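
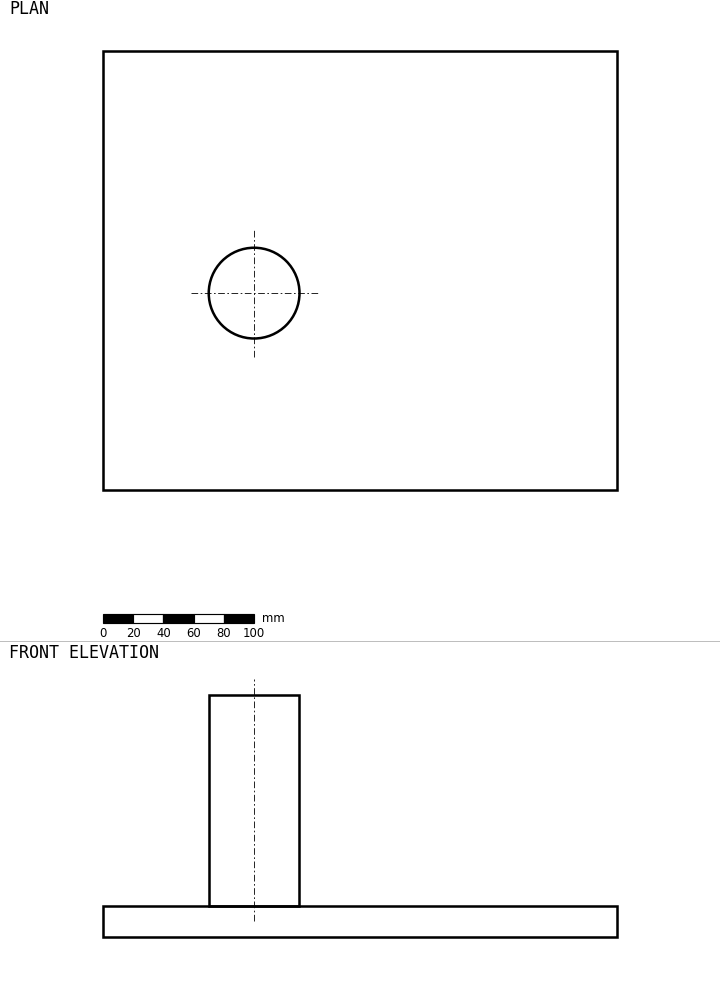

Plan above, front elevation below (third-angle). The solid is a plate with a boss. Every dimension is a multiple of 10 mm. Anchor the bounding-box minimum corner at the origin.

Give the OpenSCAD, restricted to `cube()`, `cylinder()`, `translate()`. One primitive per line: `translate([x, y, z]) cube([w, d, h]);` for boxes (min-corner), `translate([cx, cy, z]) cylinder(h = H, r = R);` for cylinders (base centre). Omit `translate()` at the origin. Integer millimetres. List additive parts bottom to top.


cube([340, 290, 20]);
translate([100, 130, 20]) cylinder(h = 140, r = 30);


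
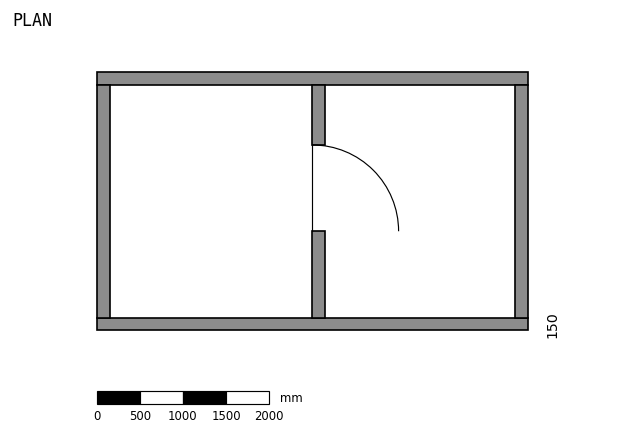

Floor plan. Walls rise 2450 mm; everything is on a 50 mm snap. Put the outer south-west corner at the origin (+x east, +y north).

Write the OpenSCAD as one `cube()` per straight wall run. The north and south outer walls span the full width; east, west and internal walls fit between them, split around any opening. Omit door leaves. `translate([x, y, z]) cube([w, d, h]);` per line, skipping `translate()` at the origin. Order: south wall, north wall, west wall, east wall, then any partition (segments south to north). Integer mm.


cube([5000, 150, 2450]);
translate([0, 2850, 0]) cube([5000, 150, 2450]);
translate([0, 150, 0]) cube([150, 2700, 2450]);
translate([4850, 150, 0]) cube([150, 2700, 2450]);
translate([2500, 150, 0]) cube([150, 1000, 2450]);
translate([2500, 2150, 0]) cube([150, 700, 2450]);


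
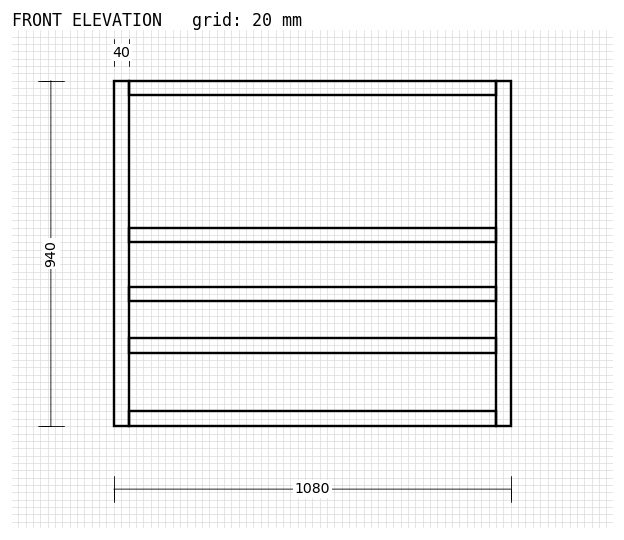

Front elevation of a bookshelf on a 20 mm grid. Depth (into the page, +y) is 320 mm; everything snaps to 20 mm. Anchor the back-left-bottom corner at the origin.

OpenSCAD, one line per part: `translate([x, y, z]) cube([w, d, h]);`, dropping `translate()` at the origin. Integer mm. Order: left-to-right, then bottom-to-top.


cube([40, 320, 940]);
translate([40, 0, 0]) cube([1000, 320, 40]);
translate([40, 0, 200]) cube([1000, 320, 40]);
translate([40, 0, 340]) cube([1000, 320, 40]);
translate([40, 0, 500]) cube([1000, 320, 40]);
translate([40, 0, 900]) cube([1000, 320, 40]);
translate([1040, 0, 0]) cube([40, 320, 940]);


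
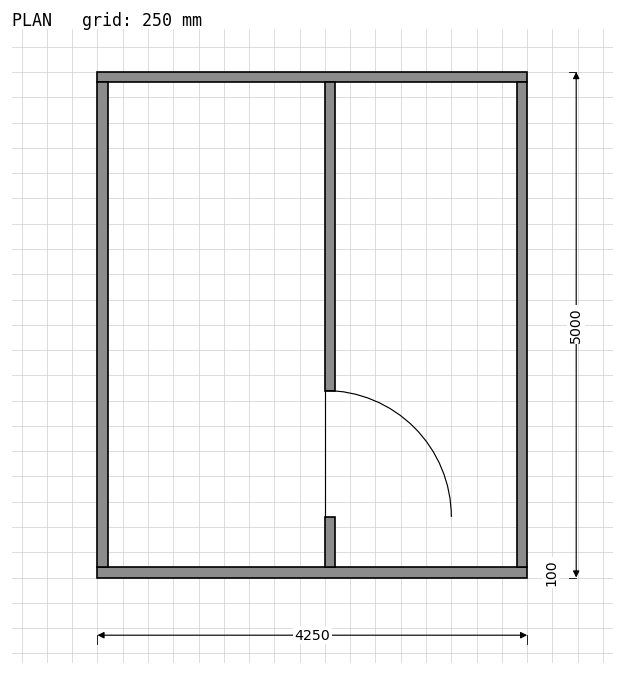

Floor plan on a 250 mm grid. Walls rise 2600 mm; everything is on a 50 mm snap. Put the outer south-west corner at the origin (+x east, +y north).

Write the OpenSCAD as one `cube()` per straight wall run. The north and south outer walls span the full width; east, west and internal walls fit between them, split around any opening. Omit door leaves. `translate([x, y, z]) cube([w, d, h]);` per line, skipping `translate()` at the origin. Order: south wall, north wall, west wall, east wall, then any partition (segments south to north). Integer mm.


cube([4250, 100, 2600]);
translate([0, 4900, 0]) cube([4250, 100, 2600]);
translate([0, 100, 0]) cube([100, 4800, 2600]);
translate([4150, 100, 0]) cube([100, 4800, 2600]);
translate([2250, 100, 0]) cube([100, 500, 2600]);
translate([2250, 1850, 0]) cube([100, 3050, 2600]);


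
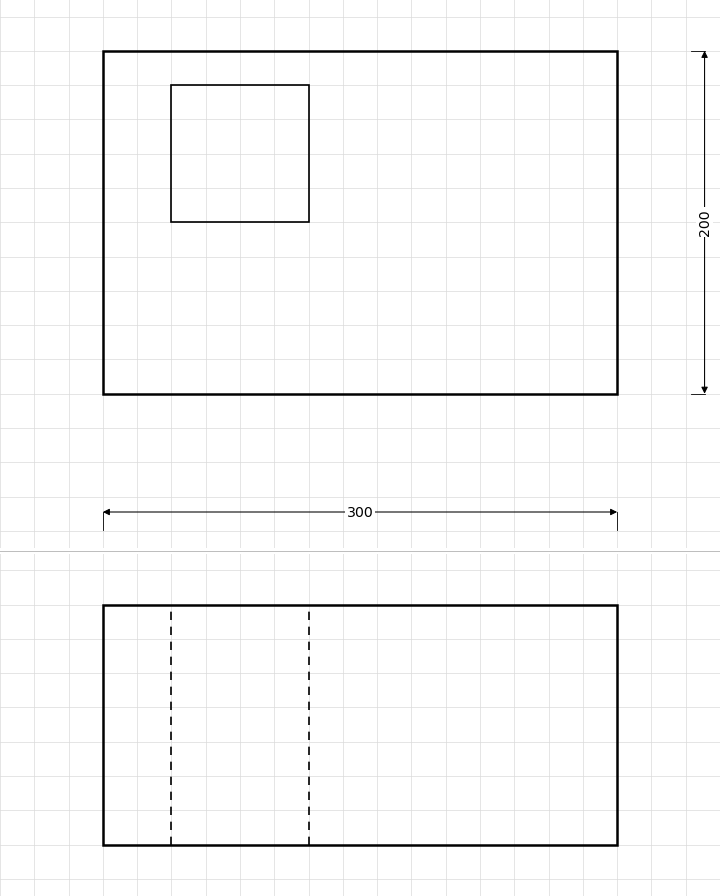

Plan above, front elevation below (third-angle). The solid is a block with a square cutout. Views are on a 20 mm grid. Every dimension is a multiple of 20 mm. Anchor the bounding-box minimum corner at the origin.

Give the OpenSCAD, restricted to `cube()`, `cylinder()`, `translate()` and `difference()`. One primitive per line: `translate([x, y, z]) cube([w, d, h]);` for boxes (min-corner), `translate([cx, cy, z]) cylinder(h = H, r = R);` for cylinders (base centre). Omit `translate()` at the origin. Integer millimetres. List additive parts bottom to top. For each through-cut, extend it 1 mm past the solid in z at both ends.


difference() {
  cube([300, 200, 140]);
  translate([40, 100, -1]) cube([80, 80, 142]);
}


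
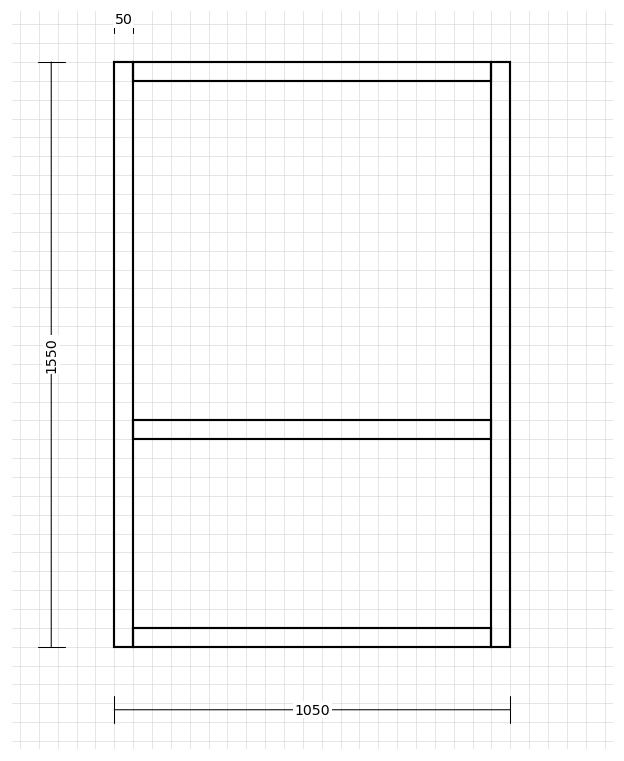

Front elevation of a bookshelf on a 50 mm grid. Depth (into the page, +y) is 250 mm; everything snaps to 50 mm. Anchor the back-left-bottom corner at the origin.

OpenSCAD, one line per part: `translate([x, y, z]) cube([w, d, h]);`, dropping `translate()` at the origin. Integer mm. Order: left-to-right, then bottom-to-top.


cube([50, 250, 1550]);
translate([50, 0, 0]) cube([950, 250, 50]);
translate([50, 0, 550]) cube([950, 250, 50]);
translate([50, 0, 1500]) cube([950, 250, 50]);
translate([1000, 0, 0]) cube([50, 250, 1550]);


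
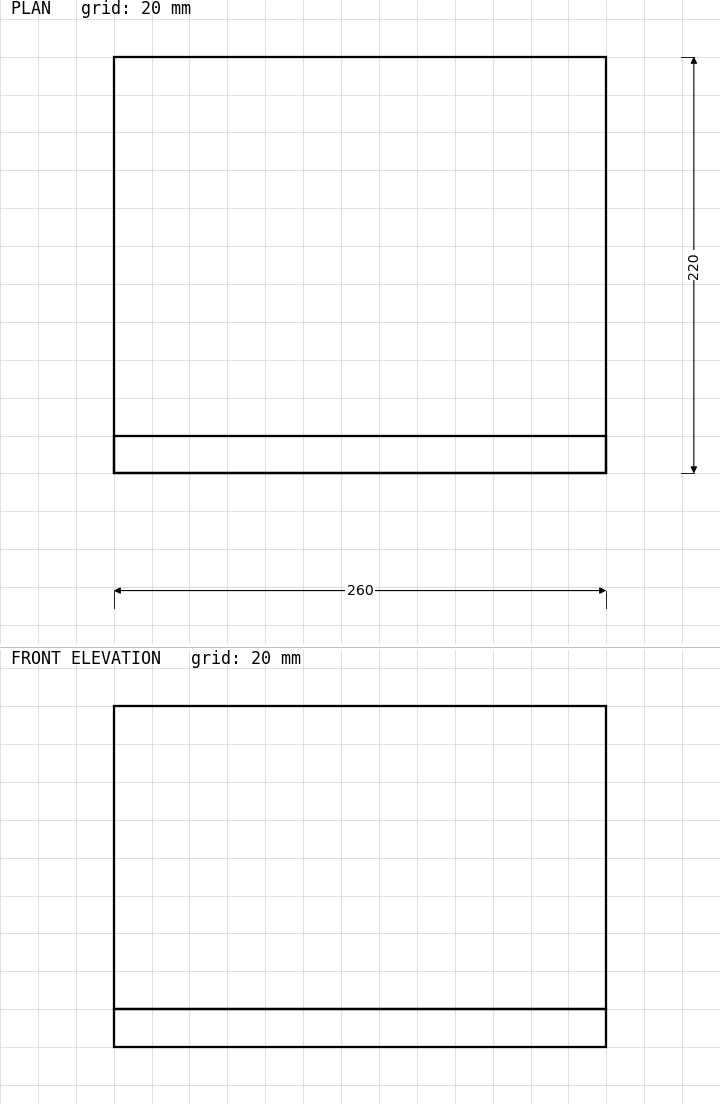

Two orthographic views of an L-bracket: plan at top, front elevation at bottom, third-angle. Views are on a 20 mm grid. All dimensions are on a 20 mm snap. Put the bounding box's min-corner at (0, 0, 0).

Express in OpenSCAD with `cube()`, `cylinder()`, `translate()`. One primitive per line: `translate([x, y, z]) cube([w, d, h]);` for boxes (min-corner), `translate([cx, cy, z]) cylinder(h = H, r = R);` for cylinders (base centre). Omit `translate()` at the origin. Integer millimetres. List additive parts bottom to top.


cube([260, 220, 20]);
translate([0, 0, 20]) cube([260, 20, 160]);


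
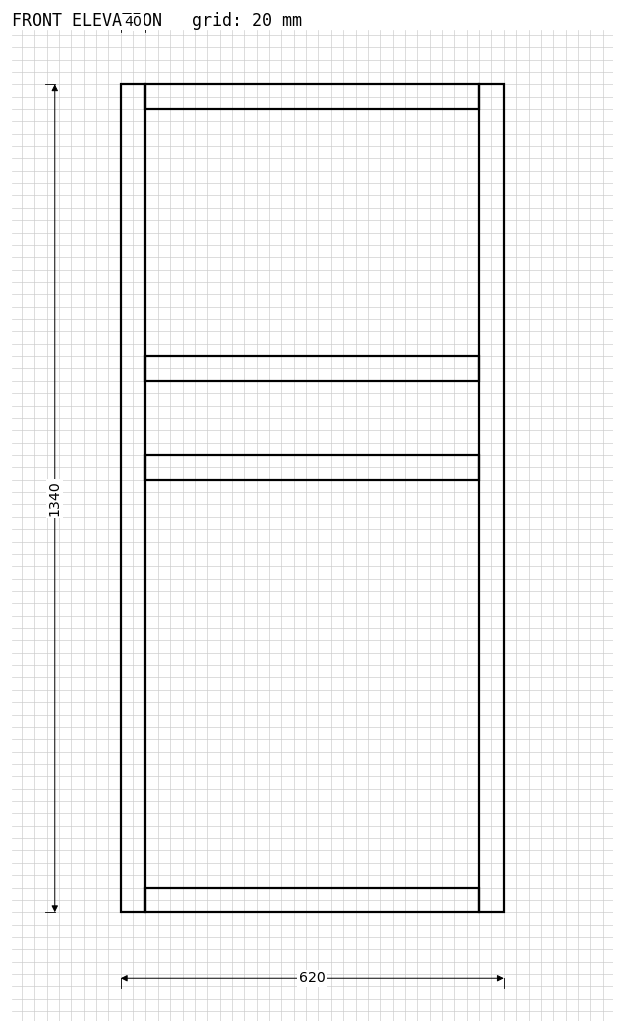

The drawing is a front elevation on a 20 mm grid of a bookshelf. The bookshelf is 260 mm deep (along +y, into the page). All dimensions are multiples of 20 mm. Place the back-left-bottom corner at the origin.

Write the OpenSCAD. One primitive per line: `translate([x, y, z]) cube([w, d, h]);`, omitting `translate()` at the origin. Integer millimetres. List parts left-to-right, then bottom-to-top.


cube([40, 260, 1340]);
translate([40, 0, 0]) cube([540, 260, 40]);
translate([40, 0, 700]) cube([540, 260, 40]);
translate([40, 0, 860]) cube([540, 260, 40]);
translate([40, 0, 1300]) cube([540, 260, 40]);
translate([580, 0, 0]) cube([40, 260, 1340]);


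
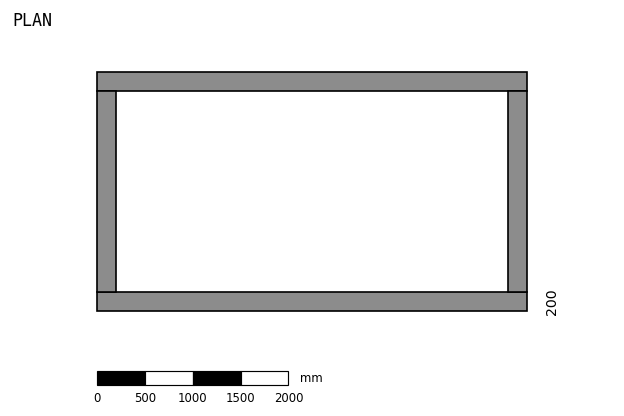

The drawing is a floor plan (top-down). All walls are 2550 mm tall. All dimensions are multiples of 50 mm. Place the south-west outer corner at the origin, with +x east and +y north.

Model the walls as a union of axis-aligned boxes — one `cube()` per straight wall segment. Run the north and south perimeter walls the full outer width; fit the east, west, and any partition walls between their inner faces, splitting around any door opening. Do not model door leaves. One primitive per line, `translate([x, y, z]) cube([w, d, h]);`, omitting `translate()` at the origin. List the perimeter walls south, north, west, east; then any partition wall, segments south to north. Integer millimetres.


cube([4500, 200, 2550]);
translate([0, 2300, 0]) cube([4500, 200, 2550]);
translate([0, 200, 0]) cube([200, 2100, 2550]);
translate([4300, 200, 0]) cube([200, 2100, 2550]);


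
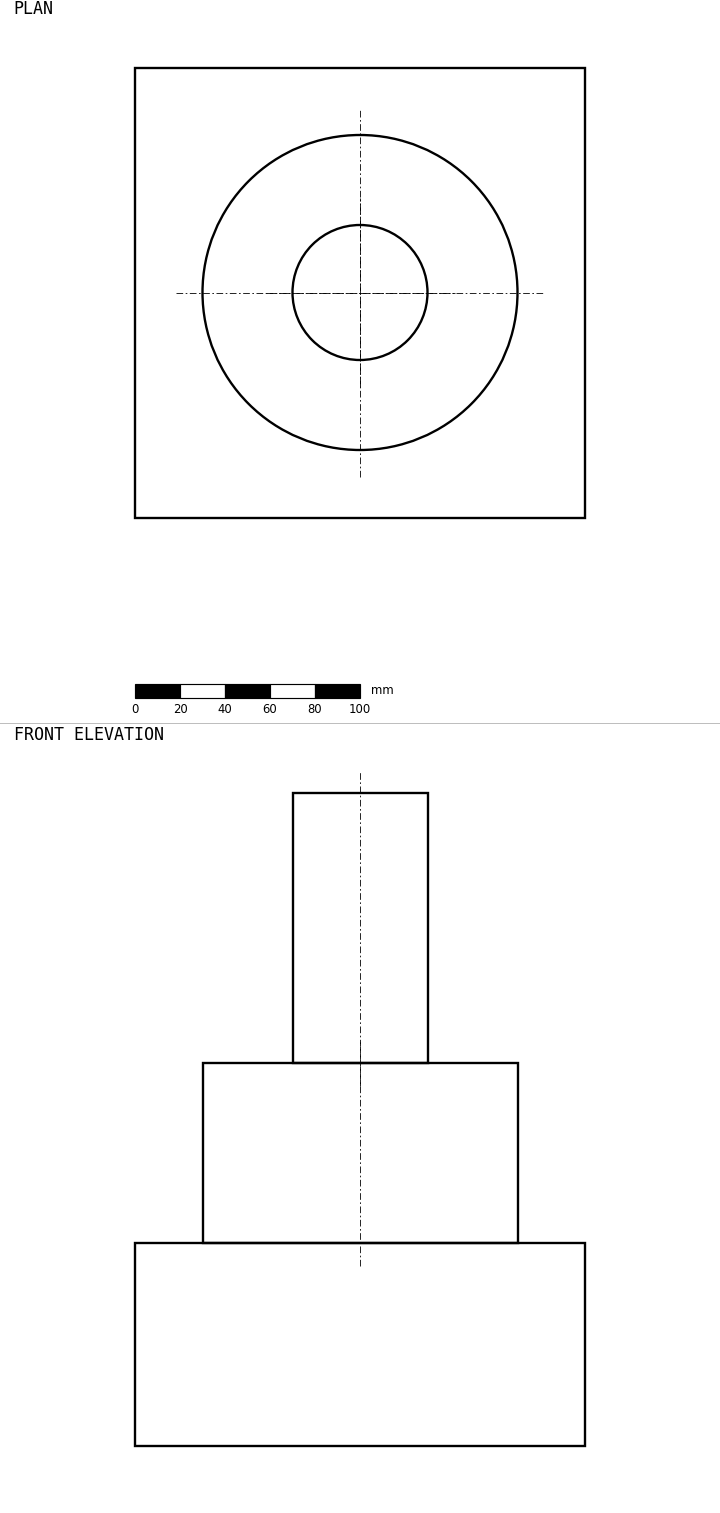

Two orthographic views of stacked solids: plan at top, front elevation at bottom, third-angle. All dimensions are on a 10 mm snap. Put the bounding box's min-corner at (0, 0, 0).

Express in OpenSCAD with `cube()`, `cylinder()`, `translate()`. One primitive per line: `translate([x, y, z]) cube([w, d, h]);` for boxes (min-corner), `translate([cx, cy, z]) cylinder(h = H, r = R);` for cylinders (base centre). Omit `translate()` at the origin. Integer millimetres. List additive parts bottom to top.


cube([200, 200, 90]);
translate([100, 100, 90]) cylinder(h = 80, r = 70);
translate([100, 100, 170]) cylinder(h = 120, r = 30);


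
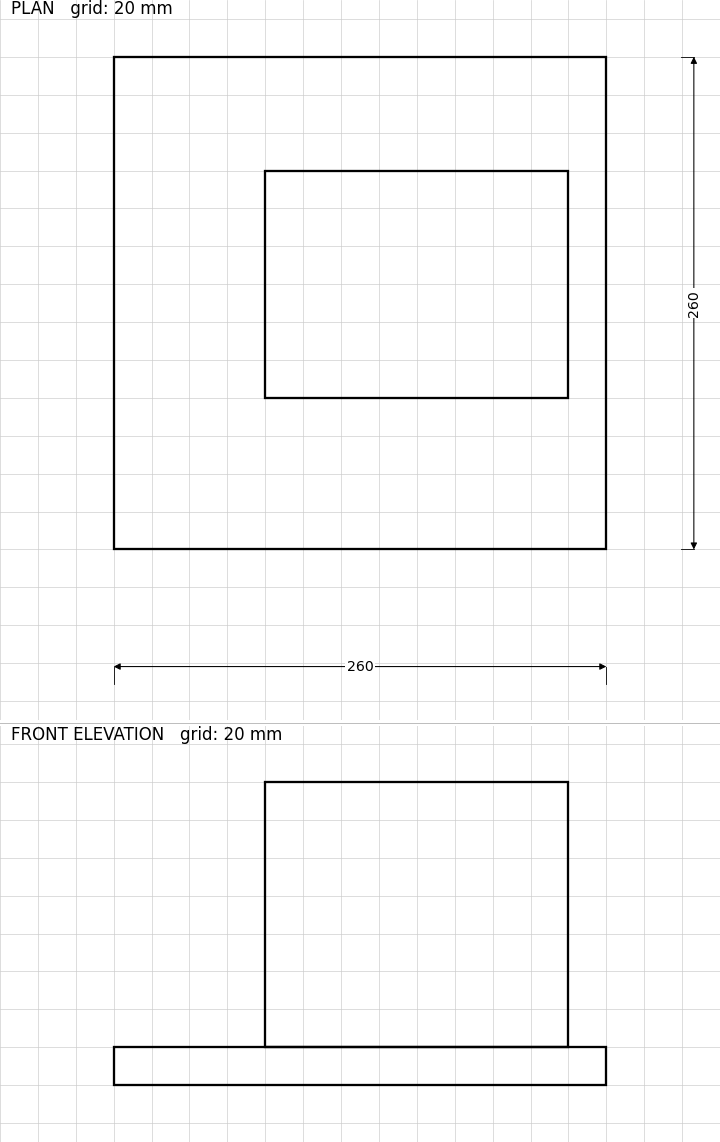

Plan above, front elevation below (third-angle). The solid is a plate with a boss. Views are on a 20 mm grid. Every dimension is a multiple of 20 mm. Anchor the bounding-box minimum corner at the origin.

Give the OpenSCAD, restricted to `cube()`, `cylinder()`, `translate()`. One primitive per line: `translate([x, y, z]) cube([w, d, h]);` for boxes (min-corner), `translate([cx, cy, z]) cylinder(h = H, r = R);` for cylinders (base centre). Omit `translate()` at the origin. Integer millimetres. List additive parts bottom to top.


cube([260, 260, 20]);
translate([80, 80, 20]) cube([160, 120, 140]);


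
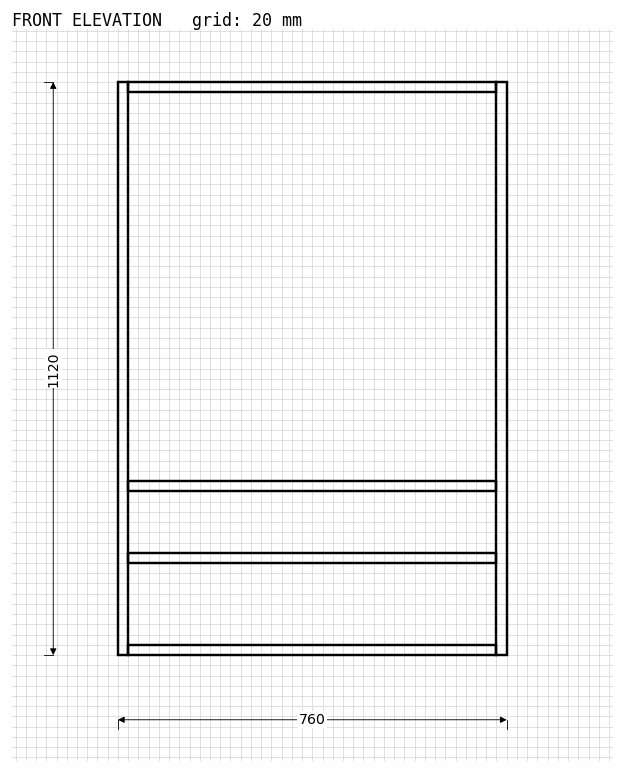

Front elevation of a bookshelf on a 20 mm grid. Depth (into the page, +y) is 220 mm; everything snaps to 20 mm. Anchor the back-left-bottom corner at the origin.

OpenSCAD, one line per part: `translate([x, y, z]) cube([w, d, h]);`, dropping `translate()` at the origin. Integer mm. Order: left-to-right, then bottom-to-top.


cube([20, 220, 1120]);
translate([20, 0, 0]) cube([720, 220, 20]);
translate([20, 0, 180]) cube([720, 220, 20]);
translate([20, 0, 320]) cube([720, 220, 20]);
translate([20, 0, 1100]) cube([720, 220, 20]);
translate([740, 0, 0]) cube([20, 220, 1120]);


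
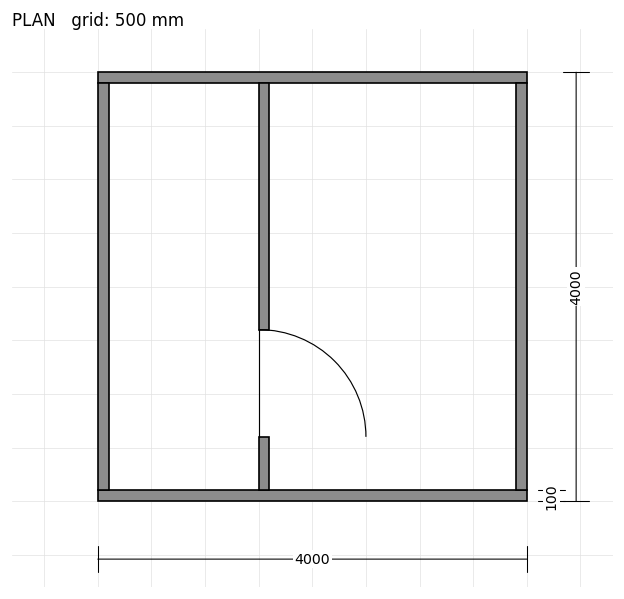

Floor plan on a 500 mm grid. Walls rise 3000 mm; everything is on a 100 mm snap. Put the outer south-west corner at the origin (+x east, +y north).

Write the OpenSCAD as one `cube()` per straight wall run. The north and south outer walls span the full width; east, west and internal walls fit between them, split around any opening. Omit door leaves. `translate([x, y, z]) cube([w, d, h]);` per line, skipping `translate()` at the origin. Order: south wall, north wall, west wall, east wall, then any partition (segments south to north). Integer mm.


cube([4000, 100, 3000]);
translate([0, 3900, 0]) cube([4000, 100, 3000]);
translate([0, 100, 0]) cube([100, 3800, 3000]);
translate([3900, 100, 0]) cube([100, 3800, 3000]);
translate([1500, 100, 0]) cube([100, 500, 3000]);
translate([1500, 1600, 0]) cube([100, 2300, 3000]);


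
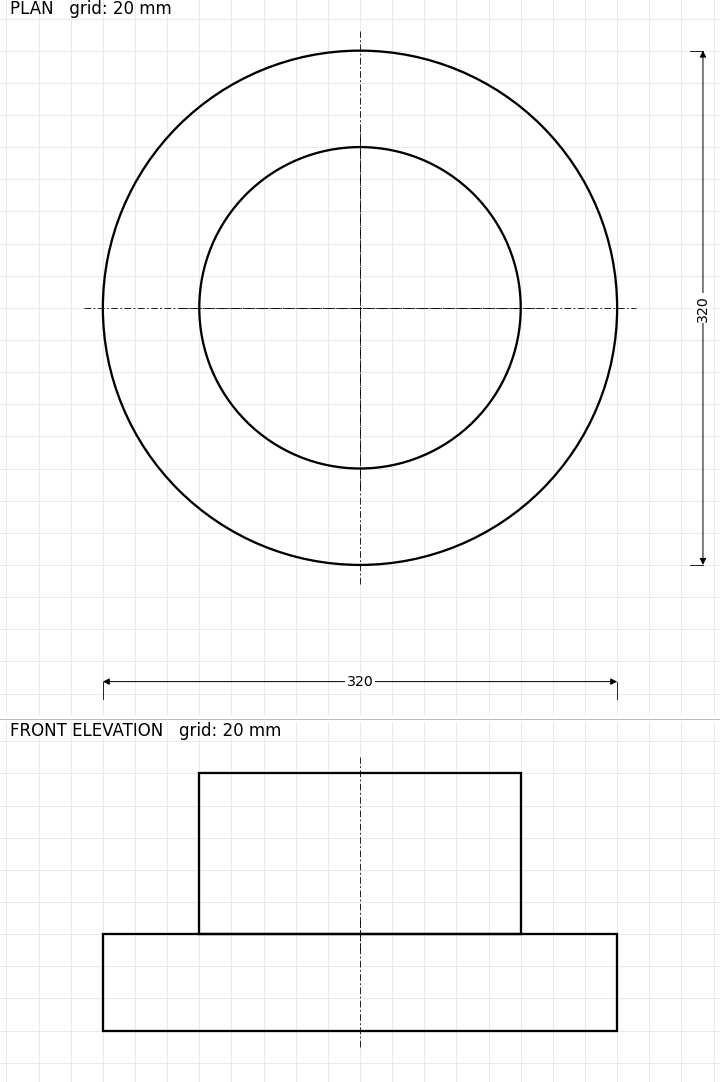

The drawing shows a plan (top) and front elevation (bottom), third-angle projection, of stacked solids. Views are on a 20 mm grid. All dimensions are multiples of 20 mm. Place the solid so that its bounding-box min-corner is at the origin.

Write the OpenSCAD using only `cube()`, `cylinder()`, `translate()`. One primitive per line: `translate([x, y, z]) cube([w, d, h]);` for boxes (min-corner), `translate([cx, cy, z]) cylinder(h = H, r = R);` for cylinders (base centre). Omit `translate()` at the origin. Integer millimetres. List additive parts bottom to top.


translate([160, 160, 0]) cylinder(h = 60, r = 160);
translate([160, 160, 60]) cylinder(h = 100, r = 100);


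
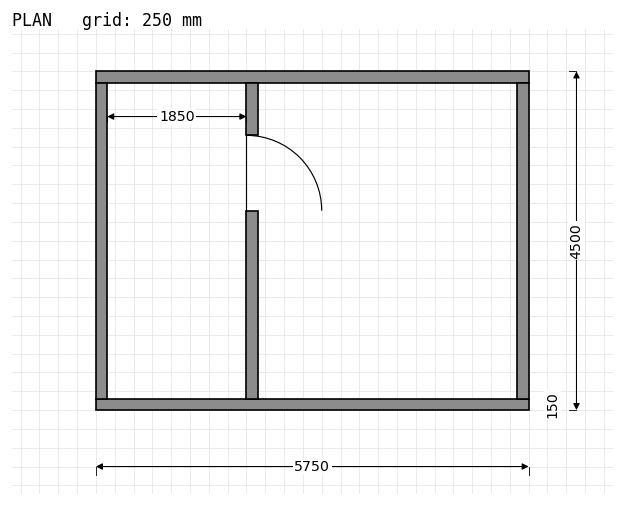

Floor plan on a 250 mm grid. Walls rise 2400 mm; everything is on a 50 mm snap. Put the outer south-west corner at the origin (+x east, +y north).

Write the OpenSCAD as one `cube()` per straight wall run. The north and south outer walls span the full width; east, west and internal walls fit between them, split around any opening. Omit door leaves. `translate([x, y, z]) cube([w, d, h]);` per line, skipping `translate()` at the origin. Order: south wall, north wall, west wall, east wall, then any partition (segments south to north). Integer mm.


cube([5750, 150, 2400]);
translate([0, 4350, 0]) cube([5750, 150, 2400]);
translate([0, 150, 0]) cube([150, 4200, 2400]);
translate([5600, 150, 0]) cube([150, 4200, 2400]);
translate([2000, 150, 0]) cube([150, 2500, 2400]);
translate([2000, 3650, 0]) cube([150, 700, 2400]);


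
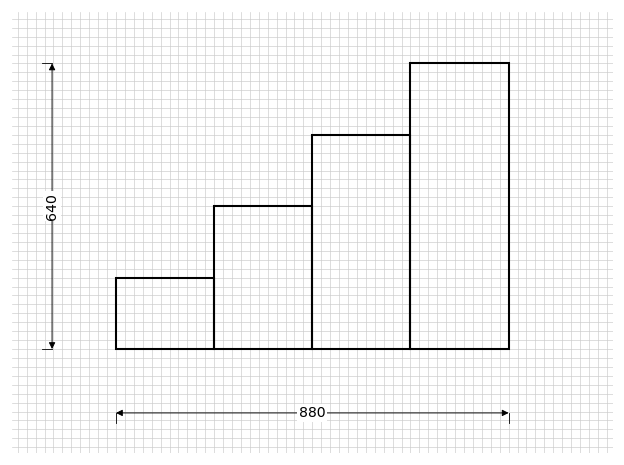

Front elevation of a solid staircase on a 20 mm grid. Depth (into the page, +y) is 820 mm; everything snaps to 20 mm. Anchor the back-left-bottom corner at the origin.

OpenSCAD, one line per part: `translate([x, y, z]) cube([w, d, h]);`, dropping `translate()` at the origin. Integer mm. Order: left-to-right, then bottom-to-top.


cube([220, 820, 160]);
translate([220, 0, 0]) cube([220, 820, 320]);
translate([440, 0, 0]) cube([220, 820, 480]);
translate([660, 0, 0]) cube([220, 820, 640]);


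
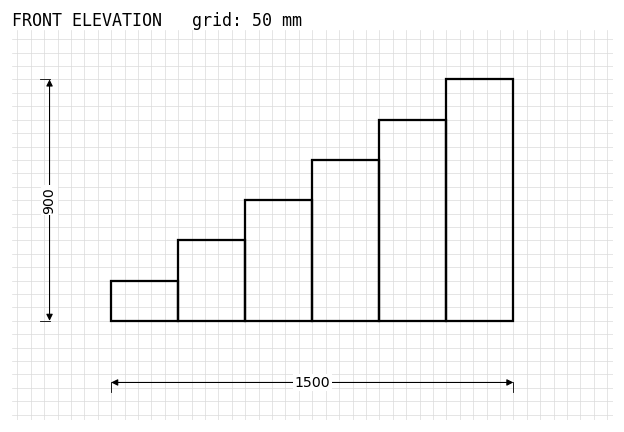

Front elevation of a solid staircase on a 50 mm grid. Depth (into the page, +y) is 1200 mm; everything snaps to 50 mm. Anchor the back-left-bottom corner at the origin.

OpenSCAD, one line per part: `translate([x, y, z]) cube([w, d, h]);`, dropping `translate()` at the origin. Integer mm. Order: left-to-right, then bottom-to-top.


cube([250, 1200, 150]);
translate([250, 0, 0]) cube([250, 1200, 300]);
translate([500, 0, 0]) cube([250, 1200, 450]);
translate([750, 0, 0]) cube([250, 1200, 600]);
translate([1000, 0, 0]) cube([250, 1200, 750]);
translate([1250, 0, 0]) cube([250, 1200, 900]);


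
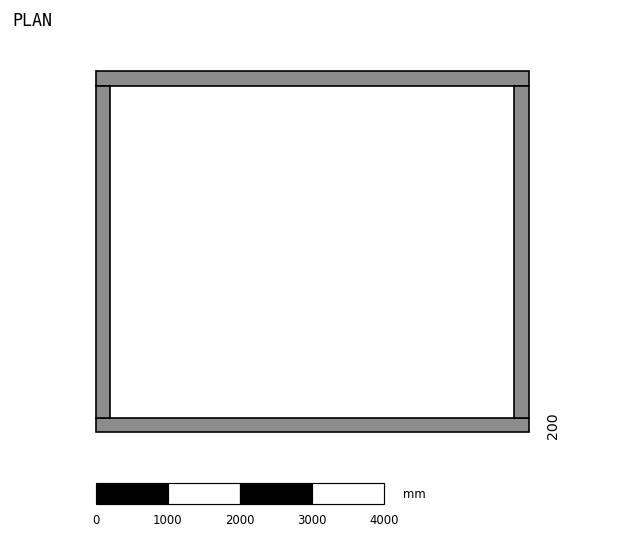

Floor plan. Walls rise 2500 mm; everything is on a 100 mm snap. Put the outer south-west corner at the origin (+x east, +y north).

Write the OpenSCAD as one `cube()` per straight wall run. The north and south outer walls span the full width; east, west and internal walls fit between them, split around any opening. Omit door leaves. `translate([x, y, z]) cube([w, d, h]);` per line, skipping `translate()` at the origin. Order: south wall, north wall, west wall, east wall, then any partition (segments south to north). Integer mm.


cube([6000, 200, 2500]);
translate([0, 4800, 0]) cube([6000, 200, 2500]);
translate([0, 200, 0]) cube([200, 4600, 2500]);
translate([5800, 200, 0]) cube([200, 4600, 2500]);


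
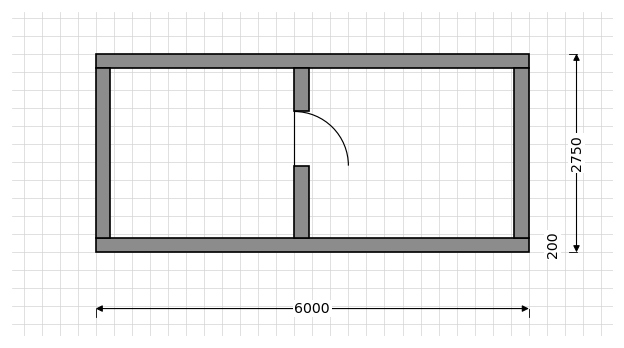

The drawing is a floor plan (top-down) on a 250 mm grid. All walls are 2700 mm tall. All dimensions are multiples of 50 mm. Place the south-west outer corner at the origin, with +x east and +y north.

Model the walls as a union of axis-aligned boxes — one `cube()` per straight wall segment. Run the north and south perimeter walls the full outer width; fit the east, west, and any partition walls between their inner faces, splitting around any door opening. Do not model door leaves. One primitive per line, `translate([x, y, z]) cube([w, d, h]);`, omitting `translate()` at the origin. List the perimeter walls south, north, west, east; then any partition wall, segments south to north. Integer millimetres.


cube([6000, 200, 2700]);
translate([0, 2550, 0]) cube([6000, 200, 2700]);
translate([0, 200, 0]) cube([200, 2350, 2700]);
translate([5800, 200, 0]) cube([200, 2350, 2700]);
translate([2750, 200, 0]) cube([200, 1000, 2700]);
translate([2750, 1950, 0]) cube([200, 600, 2700]);


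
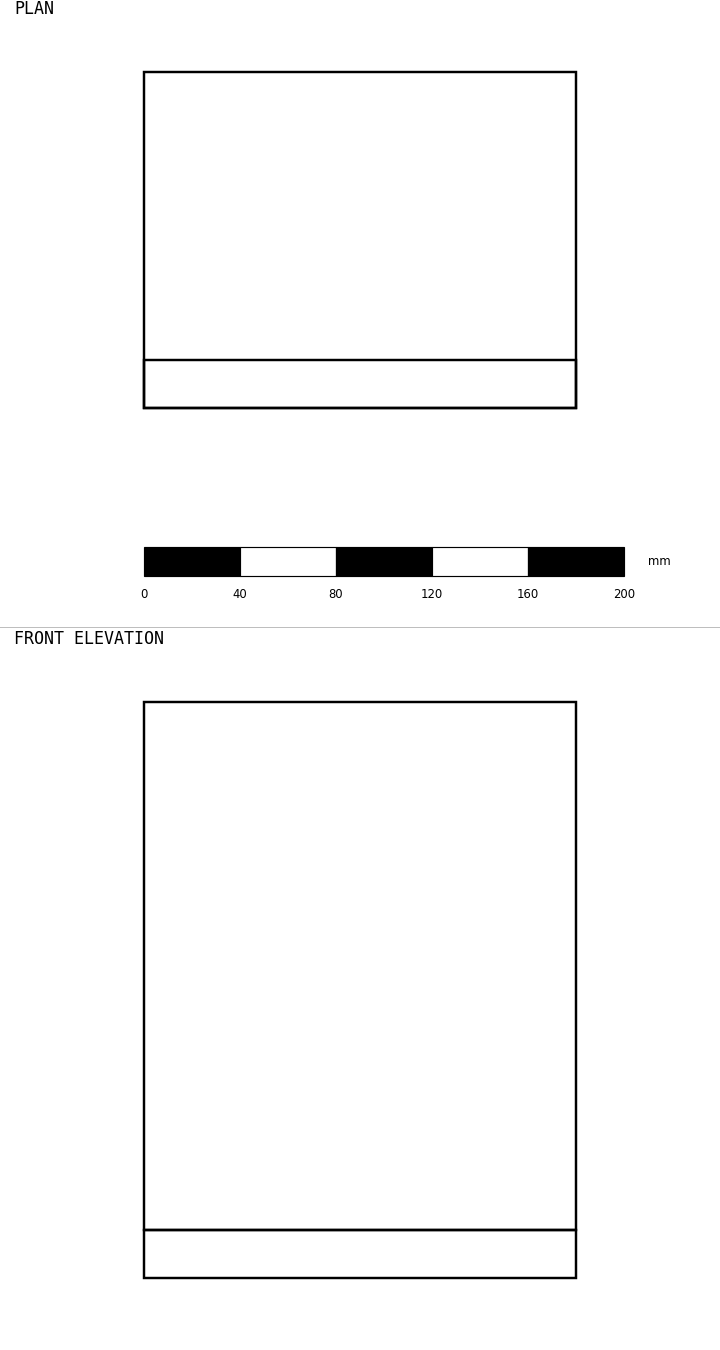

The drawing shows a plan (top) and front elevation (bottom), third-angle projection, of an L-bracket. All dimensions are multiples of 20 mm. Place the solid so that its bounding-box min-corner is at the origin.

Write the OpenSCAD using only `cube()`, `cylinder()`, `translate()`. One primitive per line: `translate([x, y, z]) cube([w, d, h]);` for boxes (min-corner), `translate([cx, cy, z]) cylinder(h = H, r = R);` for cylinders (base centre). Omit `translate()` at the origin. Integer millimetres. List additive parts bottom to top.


cube([180, 140, 20]);
translate([0, 0, 20]) cube([180, 20, 220]);


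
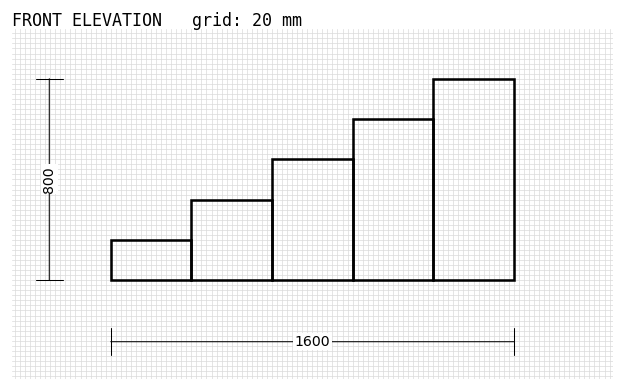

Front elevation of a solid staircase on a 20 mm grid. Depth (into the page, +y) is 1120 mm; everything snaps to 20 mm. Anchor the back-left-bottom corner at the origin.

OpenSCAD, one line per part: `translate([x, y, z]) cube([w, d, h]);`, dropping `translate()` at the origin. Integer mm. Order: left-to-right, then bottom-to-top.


cube([320, 1120, 160]);
translate([320, 0, 0]) cube([320, 1120, 320]);
translate([640, 0, 0]) cube([320, 1120, 480]);
translate([960, 0, 0]) cube([320, 1120, 640]);
translate([1280, 0, 0]) cube([320, 1120, 800]);


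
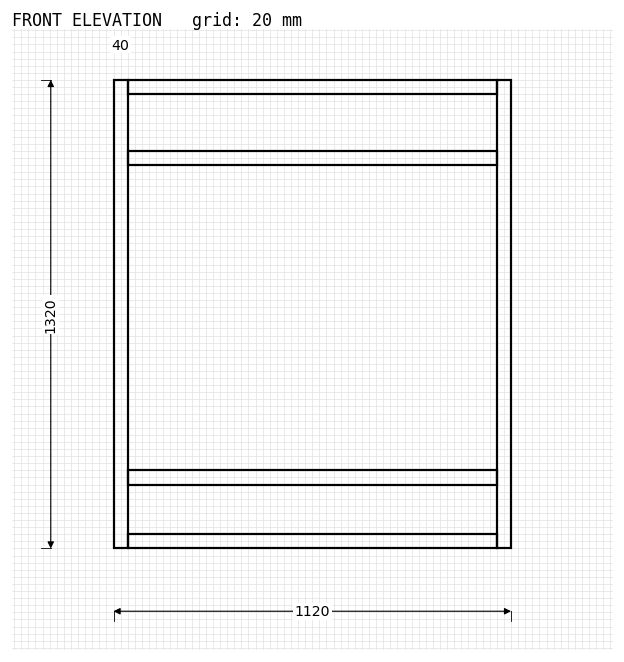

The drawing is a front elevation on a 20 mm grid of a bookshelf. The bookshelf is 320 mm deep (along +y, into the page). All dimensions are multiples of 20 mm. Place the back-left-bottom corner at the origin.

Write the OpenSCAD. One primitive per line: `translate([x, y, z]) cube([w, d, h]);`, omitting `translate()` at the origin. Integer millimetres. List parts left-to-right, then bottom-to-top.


cube([40, 320, 1320]);
translate([40, 0, 0]) cube([1040, 320, 40]);
translate([40, 0, 180]) cube([1040, 320, 40]);
translate([40, 0, 1080]) cube([1040, 320, 40]);
translate([40, 0, 1280]) cube([1040, 320, 40]);
translate([1080, 0, 0]) cube([40, 320, 1320]);


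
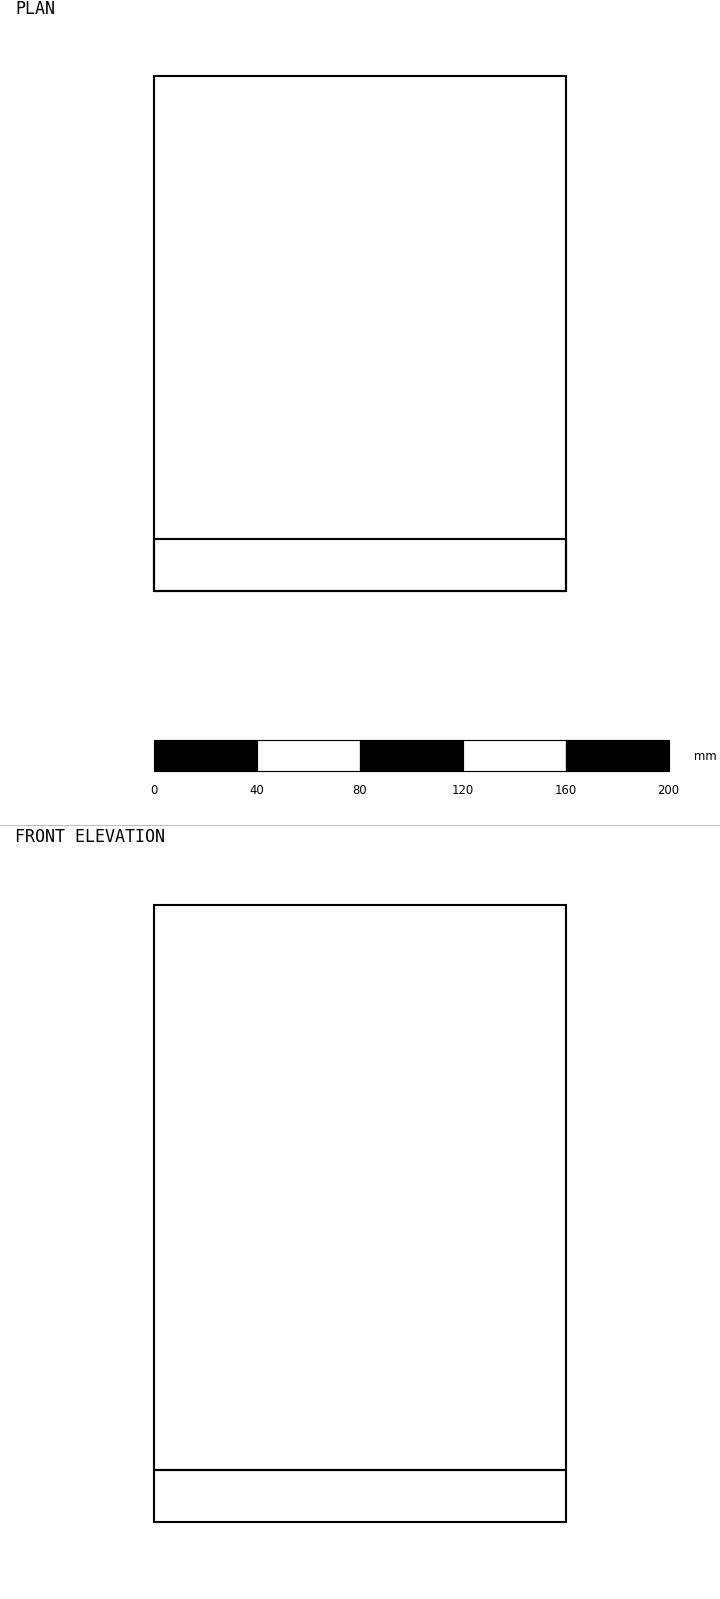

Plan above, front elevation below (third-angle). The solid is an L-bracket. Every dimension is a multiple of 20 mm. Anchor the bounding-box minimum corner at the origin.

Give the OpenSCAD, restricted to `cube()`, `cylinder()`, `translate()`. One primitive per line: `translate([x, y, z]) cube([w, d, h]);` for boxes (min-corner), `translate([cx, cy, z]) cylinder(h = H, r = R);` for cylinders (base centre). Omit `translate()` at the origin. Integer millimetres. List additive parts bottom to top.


cube([160, 200, 20]);
translate([0, 0, 20]) cube([160, 20, 220]);


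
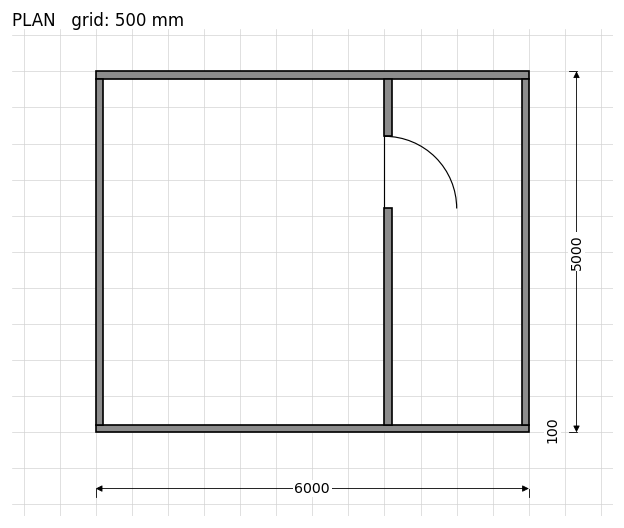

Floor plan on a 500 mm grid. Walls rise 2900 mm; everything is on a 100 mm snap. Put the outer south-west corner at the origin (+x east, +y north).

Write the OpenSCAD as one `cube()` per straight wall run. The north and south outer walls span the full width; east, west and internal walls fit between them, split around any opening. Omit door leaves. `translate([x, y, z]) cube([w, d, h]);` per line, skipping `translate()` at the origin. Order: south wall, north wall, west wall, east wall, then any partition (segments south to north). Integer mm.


cube([6000, 100, 2900]);
translate([0, 4900, 0]) cube([6000, 100, 2900]);
translate([0, 100, 0]) cube([100, 4800, 2900]);
translate([5900, 100, 0]) cube([100, 4800, 2900]);
translate([4000, 100, 0]) cube([100, 3000, 2900]);
translate([4000, 4100, 0]) cube([100, 800, 2900]);


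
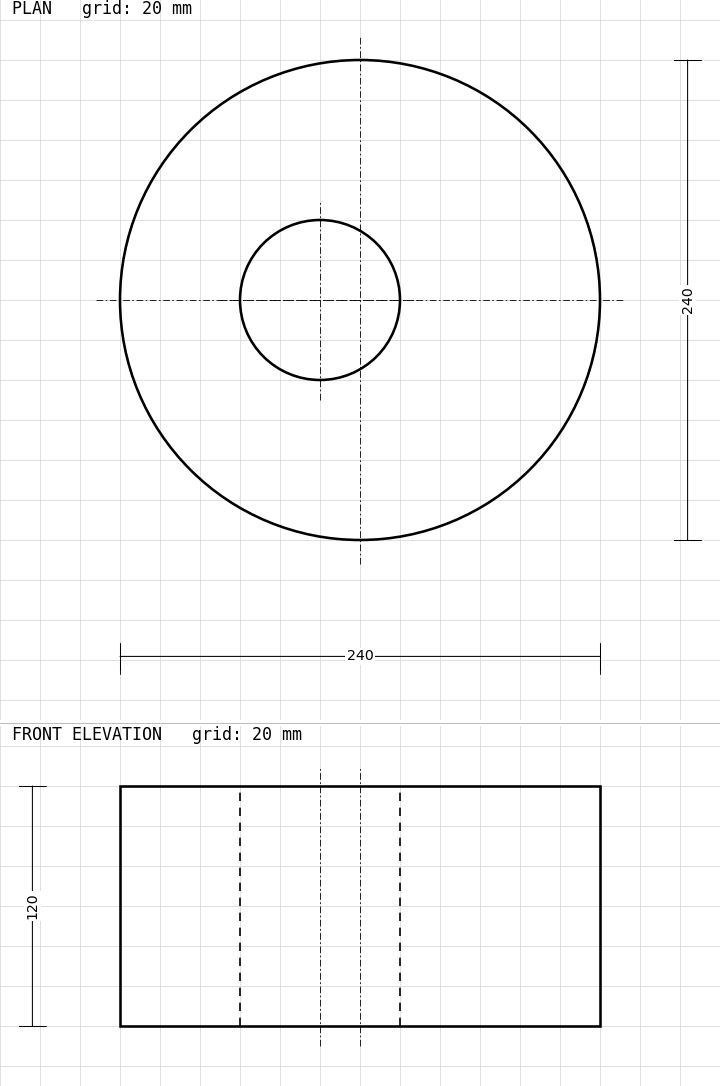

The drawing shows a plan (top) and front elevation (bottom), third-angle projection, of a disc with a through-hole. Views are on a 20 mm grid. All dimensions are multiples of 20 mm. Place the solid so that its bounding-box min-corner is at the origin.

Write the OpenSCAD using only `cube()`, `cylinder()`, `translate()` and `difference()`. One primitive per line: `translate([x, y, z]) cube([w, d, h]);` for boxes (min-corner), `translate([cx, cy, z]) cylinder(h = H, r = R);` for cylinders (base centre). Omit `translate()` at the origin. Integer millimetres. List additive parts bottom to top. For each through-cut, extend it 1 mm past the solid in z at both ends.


difference() {
  translate([120, 120, 0]) cylinder(h = 120, r = 120);
  translate([100, 120, -1]) cylinder(h = 122, r = 40);
}


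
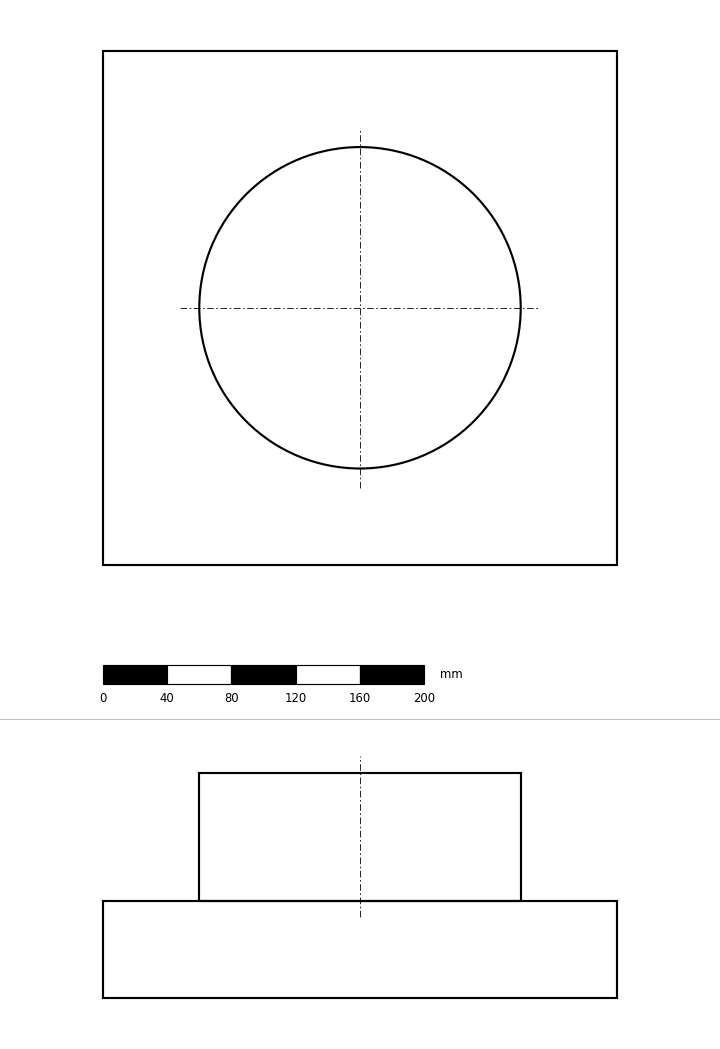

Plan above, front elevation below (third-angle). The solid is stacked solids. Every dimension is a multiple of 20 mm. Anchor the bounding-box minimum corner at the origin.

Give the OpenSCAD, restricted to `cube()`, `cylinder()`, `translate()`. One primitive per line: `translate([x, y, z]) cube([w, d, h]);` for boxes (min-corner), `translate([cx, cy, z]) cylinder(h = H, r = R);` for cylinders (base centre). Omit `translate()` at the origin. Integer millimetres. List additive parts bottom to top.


cube([320, 320, 60]);
translate([160, 160, 60]) cylinder(h = 80, r = 100);


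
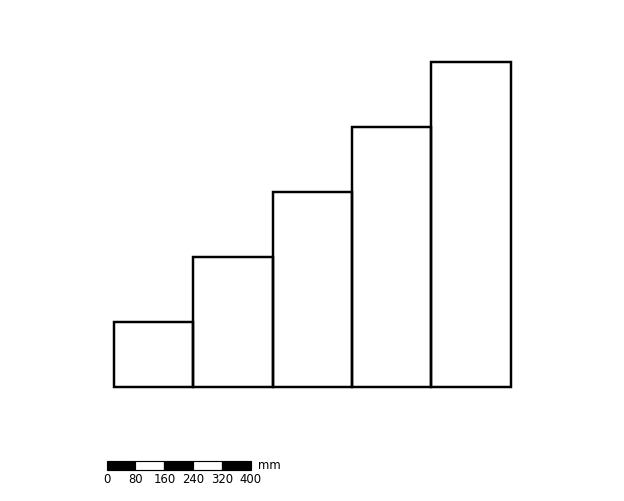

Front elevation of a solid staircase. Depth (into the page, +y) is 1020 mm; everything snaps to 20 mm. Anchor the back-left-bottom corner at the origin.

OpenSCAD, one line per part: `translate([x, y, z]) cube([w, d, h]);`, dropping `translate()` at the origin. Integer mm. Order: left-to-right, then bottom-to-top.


cube([220, 1020, 180]);
translate([220, 0, 0]) cube([220, 1020, 360]);
translate([440, 0, 0]) cube([220, 1020, 540]);
translate([660, 0, 0]) cube([220, 1020, 720]);
translate([880, 0, 0]) cube([220, 1020, 900]);


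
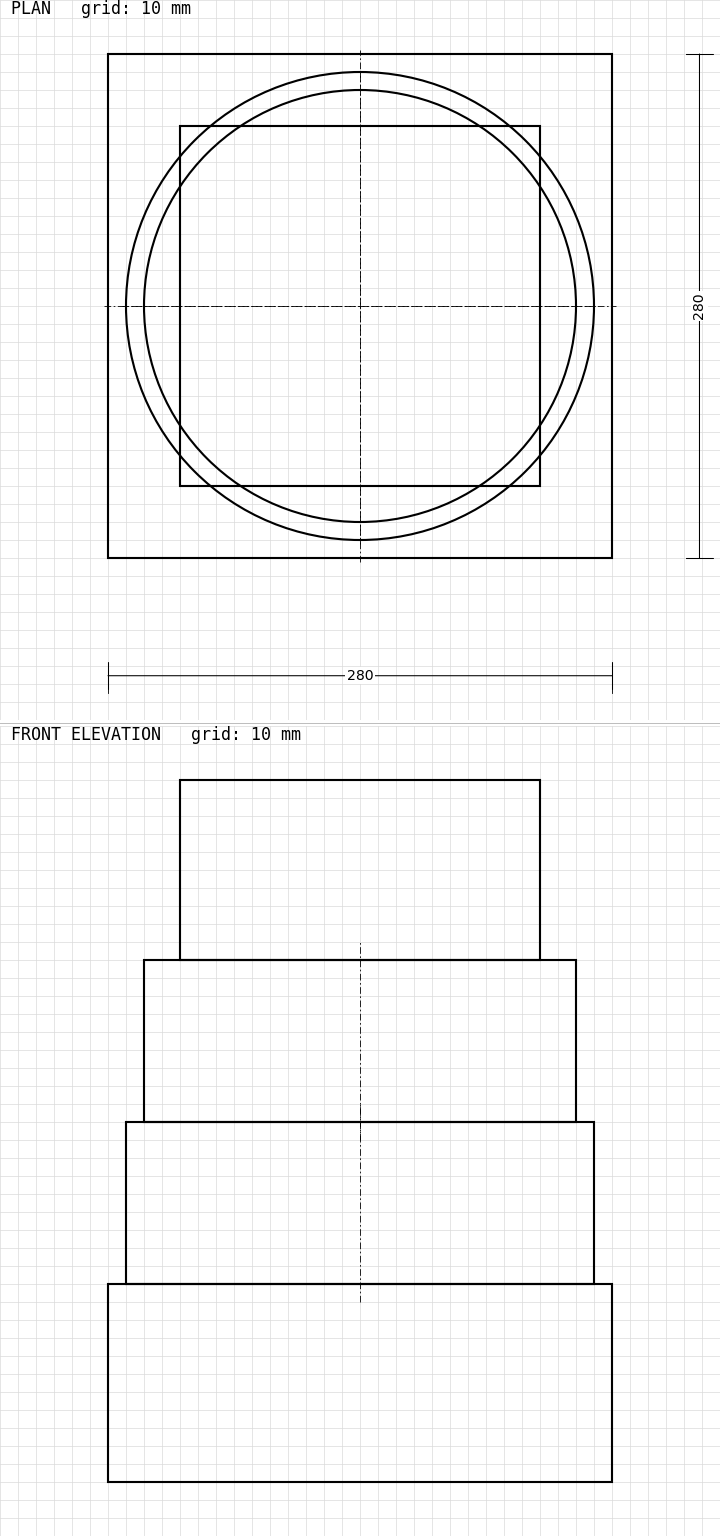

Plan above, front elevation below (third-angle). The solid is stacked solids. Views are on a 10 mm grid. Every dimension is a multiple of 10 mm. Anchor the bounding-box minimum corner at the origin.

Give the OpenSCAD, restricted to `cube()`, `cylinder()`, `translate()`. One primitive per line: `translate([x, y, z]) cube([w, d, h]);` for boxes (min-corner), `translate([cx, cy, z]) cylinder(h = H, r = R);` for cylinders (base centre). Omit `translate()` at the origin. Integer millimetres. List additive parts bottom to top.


cube([280, 280, 110]);
translate([140, 140, 110]) cylinder(h = 90, r = 130);
translate([140, 140, 200]) cylinder(h = 90, r = 120);
translate([40, 40, 290]) cube([200, 200, 100]);


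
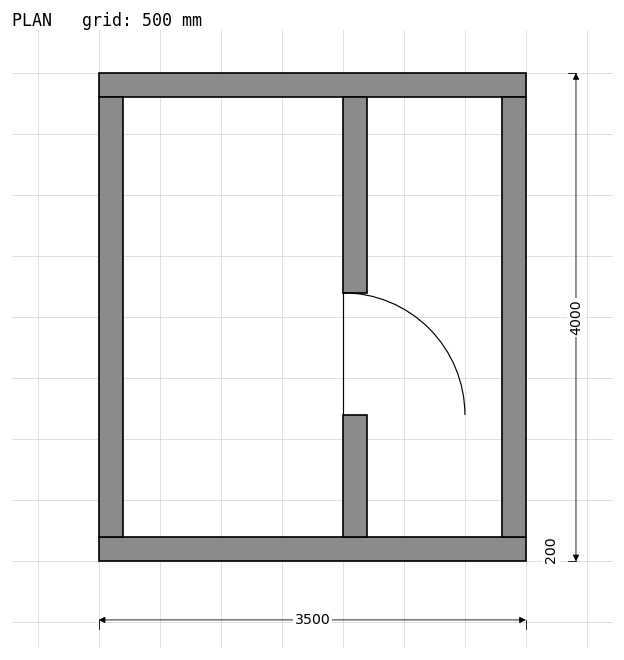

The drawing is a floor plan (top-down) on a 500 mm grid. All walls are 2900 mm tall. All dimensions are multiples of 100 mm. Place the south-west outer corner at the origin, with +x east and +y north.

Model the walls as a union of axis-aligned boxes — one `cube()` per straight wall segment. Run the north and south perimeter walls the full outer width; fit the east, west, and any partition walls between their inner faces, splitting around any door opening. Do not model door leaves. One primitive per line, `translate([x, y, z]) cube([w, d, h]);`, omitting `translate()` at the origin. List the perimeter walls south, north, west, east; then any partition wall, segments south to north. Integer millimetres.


cube([3500, 200, 2900]);
translate([0, 3800, 0]) cube([3500, 200, 2900]);
translate([0, 200, 0]) cube([200, 3600, 2900]);
translate([3300, 200, 0]) cube([200, 3600, 2900]);
translate([2000, 200, 0]) cube([200, 1000, 2900]);
translate([2000, 2200, 0]) cube([200, 1600, 2900]);


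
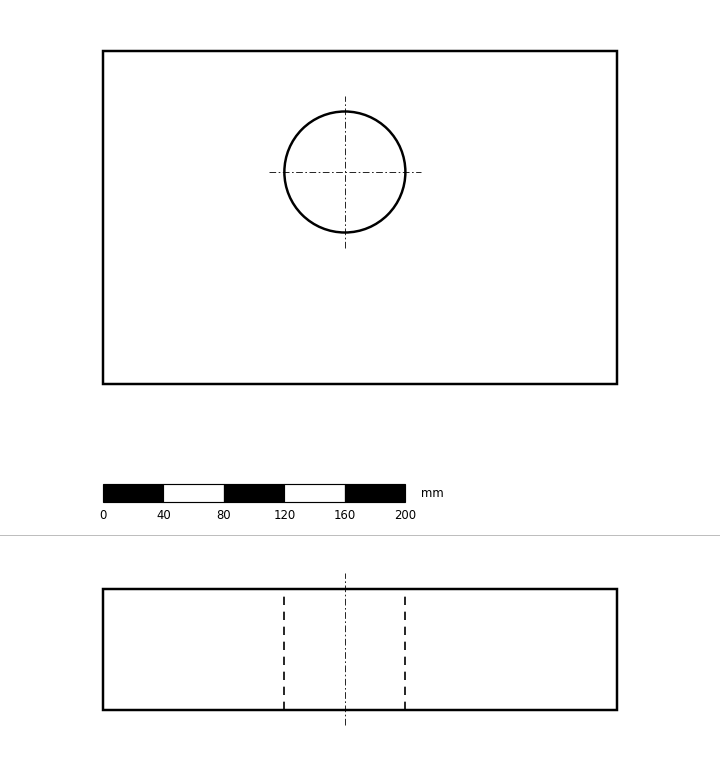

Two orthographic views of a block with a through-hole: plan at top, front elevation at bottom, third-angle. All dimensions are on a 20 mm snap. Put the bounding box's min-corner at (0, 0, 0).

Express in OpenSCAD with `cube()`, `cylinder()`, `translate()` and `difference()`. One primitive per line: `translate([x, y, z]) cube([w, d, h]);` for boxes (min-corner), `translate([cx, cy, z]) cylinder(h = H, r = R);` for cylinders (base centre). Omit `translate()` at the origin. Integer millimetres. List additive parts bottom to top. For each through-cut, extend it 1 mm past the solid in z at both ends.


difference() {
  cube([340, 220, 80]);
  translate([160, 140, -1]) cylinder(h = 82, r = 40);
}


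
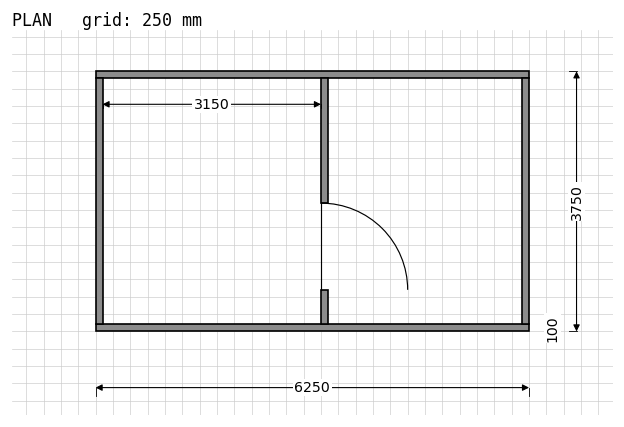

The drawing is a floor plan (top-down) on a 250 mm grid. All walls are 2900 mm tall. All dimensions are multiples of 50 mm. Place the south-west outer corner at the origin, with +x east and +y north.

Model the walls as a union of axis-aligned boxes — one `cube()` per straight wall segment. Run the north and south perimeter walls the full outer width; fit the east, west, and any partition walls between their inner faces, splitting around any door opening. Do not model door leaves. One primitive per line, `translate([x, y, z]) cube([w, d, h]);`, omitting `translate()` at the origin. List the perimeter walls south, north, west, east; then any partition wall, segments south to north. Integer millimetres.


cube([6250, 100, 2900]);
translate([0, 3650, 0]) cube([6250, 100, 2900]);
translate([0, 100, 0]) cube([100, 3550, 2900]);
translate([6150, 100, 0]) cube([100, 3550, 2900]);
translate([3250, 100, 0]) cube([100, 500, 2900]);
translate([3250, 1850, 0]) cube([100, 1800, 2900]);


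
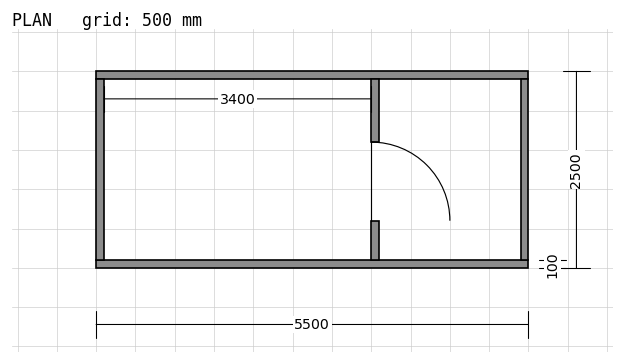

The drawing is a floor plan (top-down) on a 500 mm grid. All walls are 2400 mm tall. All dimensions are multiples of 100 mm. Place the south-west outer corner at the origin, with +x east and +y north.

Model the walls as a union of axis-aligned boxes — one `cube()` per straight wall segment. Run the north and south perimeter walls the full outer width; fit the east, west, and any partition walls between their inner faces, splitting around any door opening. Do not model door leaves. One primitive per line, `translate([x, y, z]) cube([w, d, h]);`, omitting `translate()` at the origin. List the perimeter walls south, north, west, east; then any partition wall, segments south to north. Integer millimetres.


cube([5500, 100, 2400]);
translate([0, 2400, 0]) cube([5500, 100, 2400]);
translate([0, 100, 0]) cube([100, 2300, 2400]);
translate([5400, 100, 0]) cube([100, 2300, 2400]);
translate([3500, 100, 0]) cube([100, 500, 2400]);
translate([3500, 1600, 0]) cube([100, 800, 2400]);


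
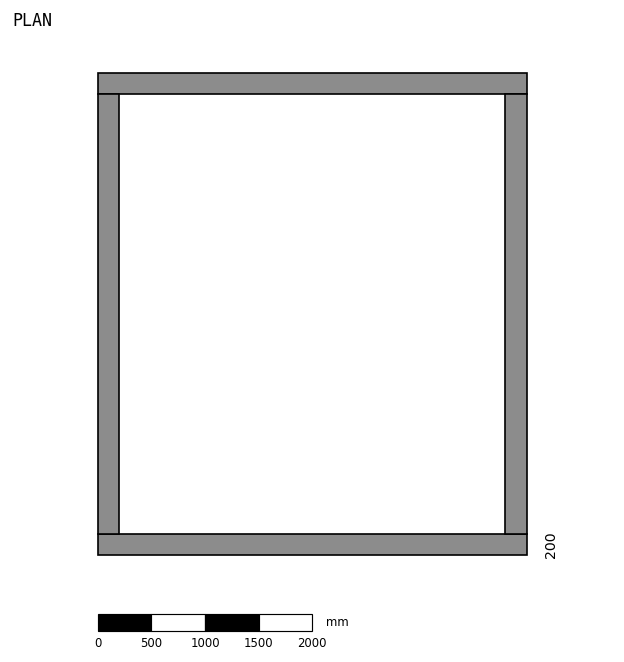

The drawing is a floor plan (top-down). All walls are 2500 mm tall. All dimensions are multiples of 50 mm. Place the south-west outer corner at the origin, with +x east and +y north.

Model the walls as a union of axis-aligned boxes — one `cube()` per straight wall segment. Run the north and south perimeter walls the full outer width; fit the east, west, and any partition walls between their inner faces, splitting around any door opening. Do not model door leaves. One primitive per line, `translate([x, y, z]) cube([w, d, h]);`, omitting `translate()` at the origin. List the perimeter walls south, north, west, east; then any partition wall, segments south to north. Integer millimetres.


cube([4000, 200, 2500]);
translate([0, 4300, 0]) cube([4000, 200, 2500]);
translate([0, 200, 0]) cube([200, 4100, 2500]);
translate([3800, 200, 0]) cube([200, 4100, 2500]);


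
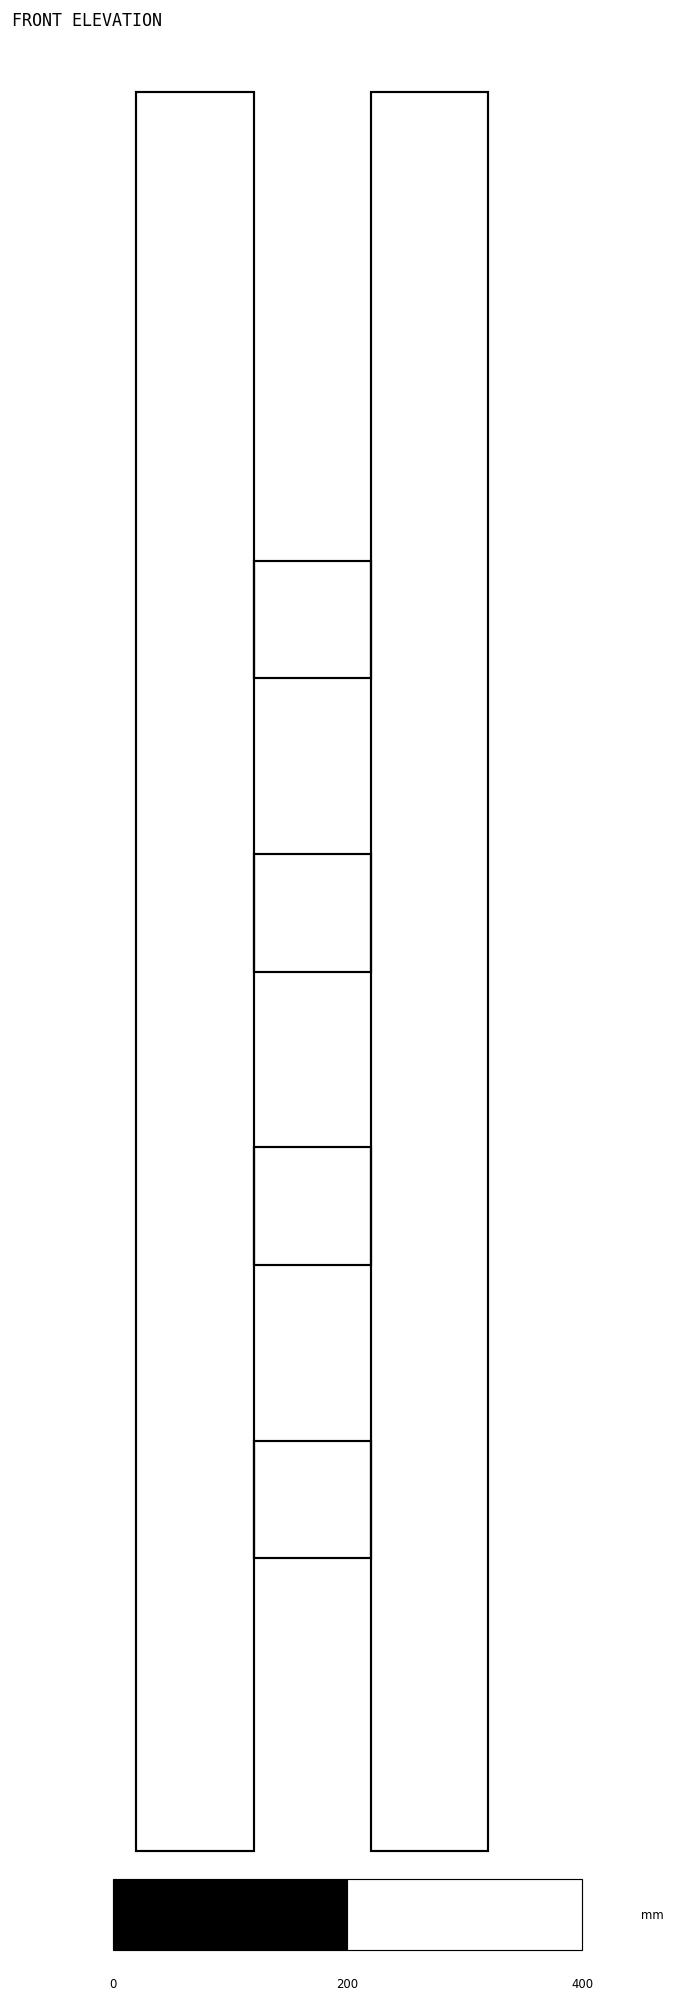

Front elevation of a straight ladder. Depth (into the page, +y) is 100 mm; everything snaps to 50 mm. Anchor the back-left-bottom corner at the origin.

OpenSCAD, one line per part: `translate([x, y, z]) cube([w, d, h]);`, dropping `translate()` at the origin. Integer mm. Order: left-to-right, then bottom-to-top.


cube([100, 100, 1500]);
translate([100, 0, 250]) cube([100, 100, 100]);
translate([100, 0, 500]) cube([100, 100, 100]);
translate([100, 0, 750]) cube([100, 100, 100]);
translate([100, 0, 1000]) cube([100, 100, 100]);
translate([200, 0, 0]) cube([100, 100, 1500]);


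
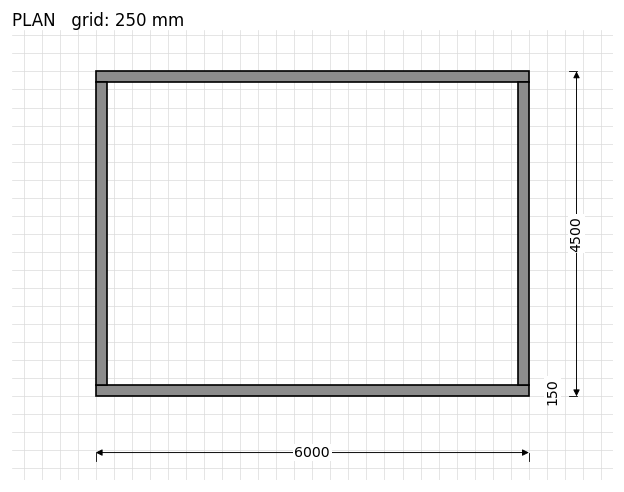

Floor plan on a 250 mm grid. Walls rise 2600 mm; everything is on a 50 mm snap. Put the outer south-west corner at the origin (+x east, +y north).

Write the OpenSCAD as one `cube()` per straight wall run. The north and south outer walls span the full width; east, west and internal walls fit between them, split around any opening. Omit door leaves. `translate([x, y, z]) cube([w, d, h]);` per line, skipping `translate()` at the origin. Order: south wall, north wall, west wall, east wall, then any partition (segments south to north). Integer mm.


cube([6000, 150, 2600]);
translate([0, 4350, 0]) cube([6000, 150, 2600]);
translate([0, 150, 0]) cube([150, 4200, 2600]);
translate([5850, 150, 0]) cube([150, 4200, 2600]);


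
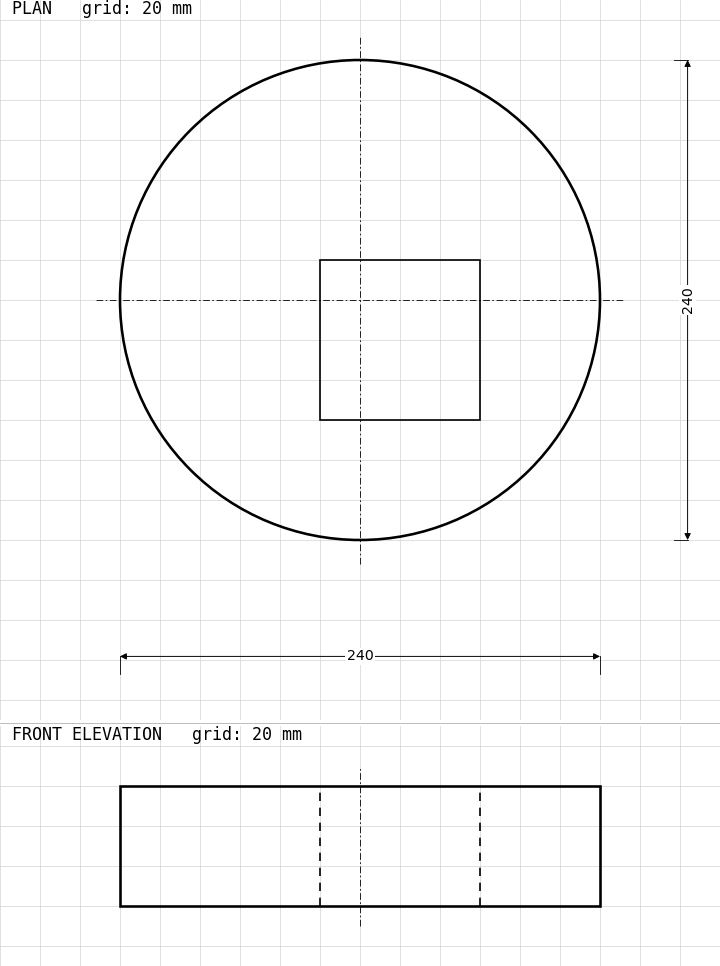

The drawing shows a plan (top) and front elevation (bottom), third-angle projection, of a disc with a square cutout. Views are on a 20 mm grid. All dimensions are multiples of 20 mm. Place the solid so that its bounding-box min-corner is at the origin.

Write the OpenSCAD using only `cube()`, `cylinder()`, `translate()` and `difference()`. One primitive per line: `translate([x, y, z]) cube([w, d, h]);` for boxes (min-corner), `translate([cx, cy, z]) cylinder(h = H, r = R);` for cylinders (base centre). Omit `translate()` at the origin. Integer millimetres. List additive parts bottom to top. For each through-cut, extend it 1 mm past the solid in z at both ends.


difference() {
  translate([120, 120, 0]) cylinder(h = 60, r = 120);
  translate([100, 60, -1]) cube([80, 80, 62]);
}


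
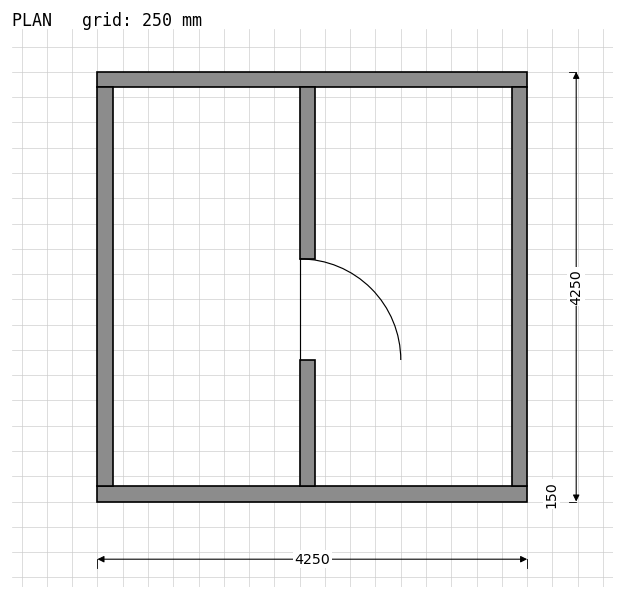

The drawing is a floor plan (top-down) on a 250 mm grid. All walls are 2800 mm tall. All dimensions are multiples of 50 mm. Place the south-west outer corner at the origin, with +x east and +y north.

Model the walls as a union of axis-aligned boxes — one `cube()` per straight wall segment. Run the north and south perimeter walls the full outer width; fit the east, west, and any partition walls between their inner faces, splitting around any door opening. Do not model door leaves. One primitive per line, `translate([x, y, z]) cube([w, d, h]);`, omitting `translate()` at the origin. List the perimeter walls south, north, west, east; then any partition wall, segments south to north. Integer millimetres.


cube([4250, 150, 2800]);
translate([0, 4100, 0]) cube([4250, 150, 2800]);
translate([0, 150, 0]) cube([150, 3950, 2800]);
translate([4100, 150, 0]) cube([150, 3950, 2800]);
translate([2000, 150, 0]) cube([150, 1250, 2800]);
translate([2000, 2400, 0]) cube([150, 1700, 2800]);


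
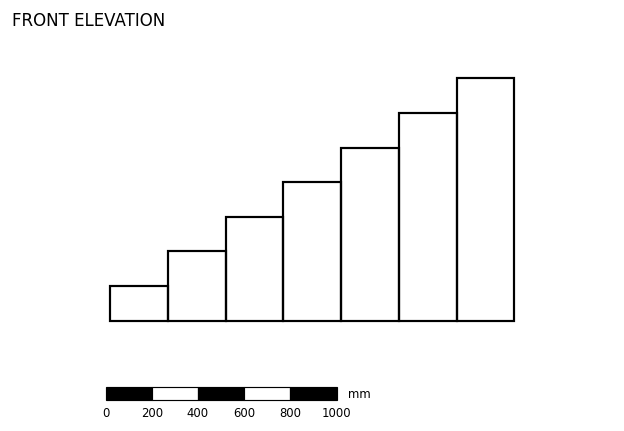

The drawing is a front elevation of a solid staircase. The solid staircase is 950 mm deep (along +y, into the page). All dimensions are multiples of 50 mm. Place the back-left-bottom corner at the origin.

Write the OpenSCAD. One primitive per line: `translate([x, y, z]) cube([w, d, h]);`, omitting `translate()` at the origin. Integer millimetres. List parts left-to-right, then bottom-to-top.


cube([250, 950, 150]);
translate([250, 0, 0]) cube([250, 950, 300]);
translate([500, 0, 0]) cube([250, 950, 450]);
translate([750, 0, 0]) cube([250, 950, 600]);
translate([1000, 0, 0]) cube([250, 950, 750]);
translate([1250, 0, 0]) cube([250, 950, 900]);
translate([1500, 0, 0]) cube([250, 950, 1050]);


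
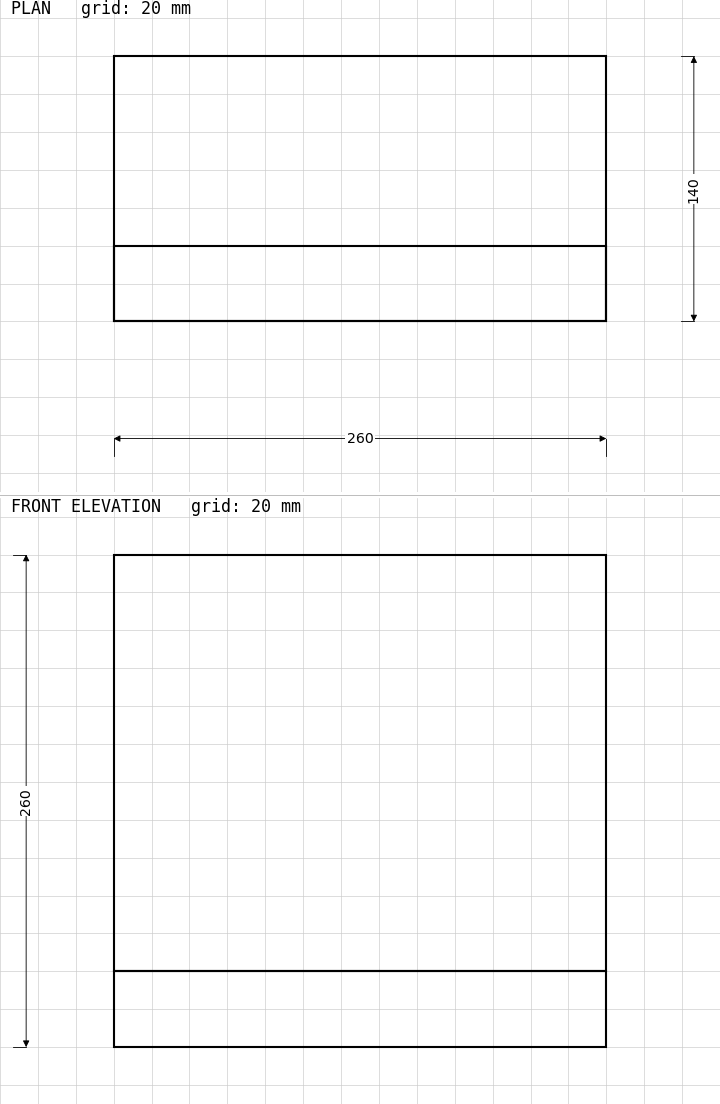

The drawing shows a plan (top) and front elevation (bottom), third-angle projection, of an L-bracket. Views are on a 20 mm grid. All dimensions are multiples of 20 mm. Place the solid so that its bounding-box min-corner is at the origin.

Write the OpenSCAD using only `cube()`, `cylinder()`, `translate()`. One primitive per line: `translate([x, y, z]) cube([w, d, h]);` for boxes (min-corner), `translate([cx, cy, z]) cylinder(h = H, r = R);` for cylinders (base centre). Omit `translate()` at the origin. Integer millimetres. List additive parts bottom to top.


cube([260, 140, 40]);
translate([0, 0, 40]) cube([260, 40, 220]);
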